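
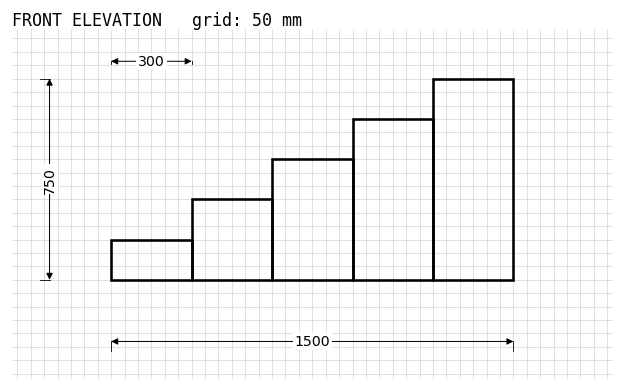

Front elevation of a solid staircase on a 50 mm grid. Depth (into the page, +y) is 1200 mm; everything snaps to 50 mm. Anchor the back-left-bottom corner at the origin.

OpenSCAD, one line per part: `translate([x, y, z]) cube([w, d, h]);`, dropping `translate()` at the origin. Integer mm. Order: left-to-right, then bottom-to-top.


cube([300, 1200, 150]);
translate([300, 0, 0]) cube([300, 1200, 300]);
translate([600, 0, 0]) cube([300, 1200, 450]);
translate([900, 0, 0]) cube([300, 1200, 600]);
translate([1200, 0, 0]) cube([300, 1200, 750]);


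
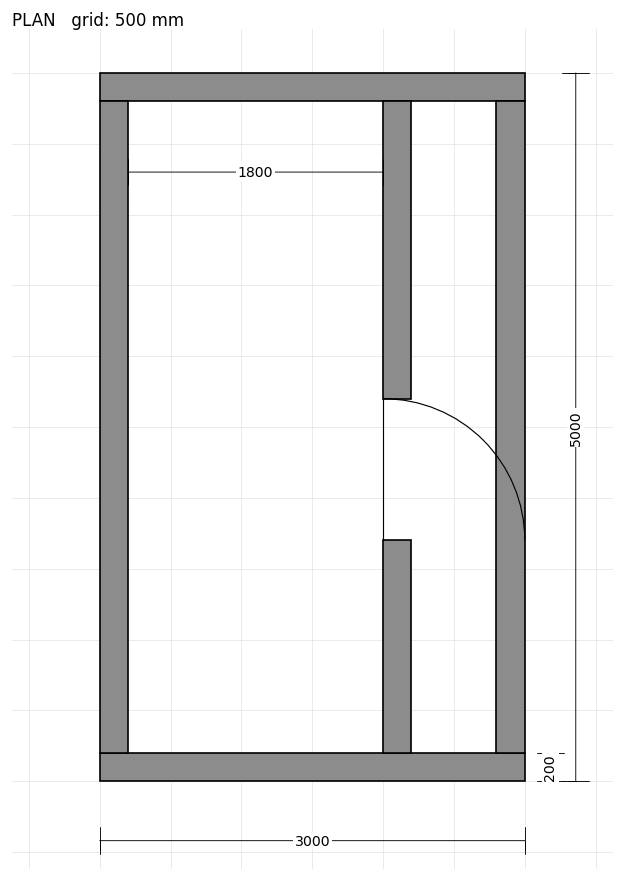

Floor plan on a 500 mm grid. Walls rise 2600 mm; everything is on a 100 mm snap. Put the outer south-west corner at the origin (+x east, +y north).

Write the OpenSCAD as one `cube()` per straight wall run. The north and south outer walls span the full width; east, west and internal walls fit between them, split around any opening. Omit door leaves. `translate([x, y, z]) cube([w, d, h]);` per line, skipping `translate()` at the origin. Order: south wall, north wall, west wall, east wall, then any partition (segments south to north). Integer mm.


cube([3000, 200, 2600]);
translate([0, 4800, 0]) cube([3000, 200, 2600]);
translate([0, 200, 0]) cube([200, 4600, 2600]);
translate([2800, 200, 0]) cube([200, 4600, 2600]);
translate([2000, 200, 0]) cube([200, 1500, 2600]);
translate([2000, 2700, 0]) cube([200, 2100, 2600]);


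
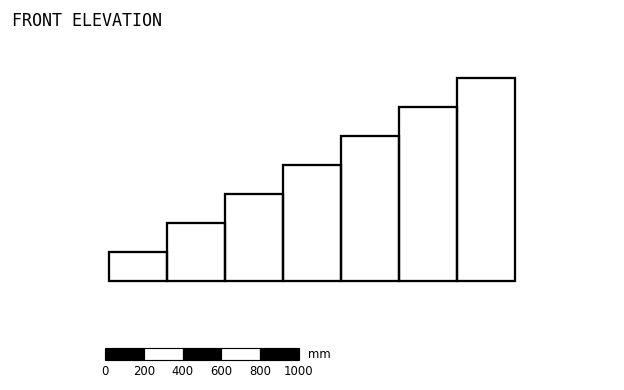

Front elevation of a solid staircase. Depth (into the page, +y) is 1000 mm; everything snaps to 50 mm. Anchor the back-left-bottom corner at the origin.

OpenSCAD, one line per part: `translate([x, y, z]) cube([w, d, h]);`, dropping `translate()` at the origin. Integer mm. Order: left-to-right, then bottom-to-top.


cube([300, 1000, 150]);
translate([300, 0, 0]) cube([300, 1000, 300]);
translate([600, 0, 0]) cube([300, 1000, 450]);
translate([900, 0, 0]) cube([300, 1000, 600]);
translate([1200, 0, 0]) cube([300, 1000, 750]);
translate([1500, 0, 0]) cube([300, 1000, 900]);
translate([1800, 0, 0]) cube([300, 1000, 1050]);


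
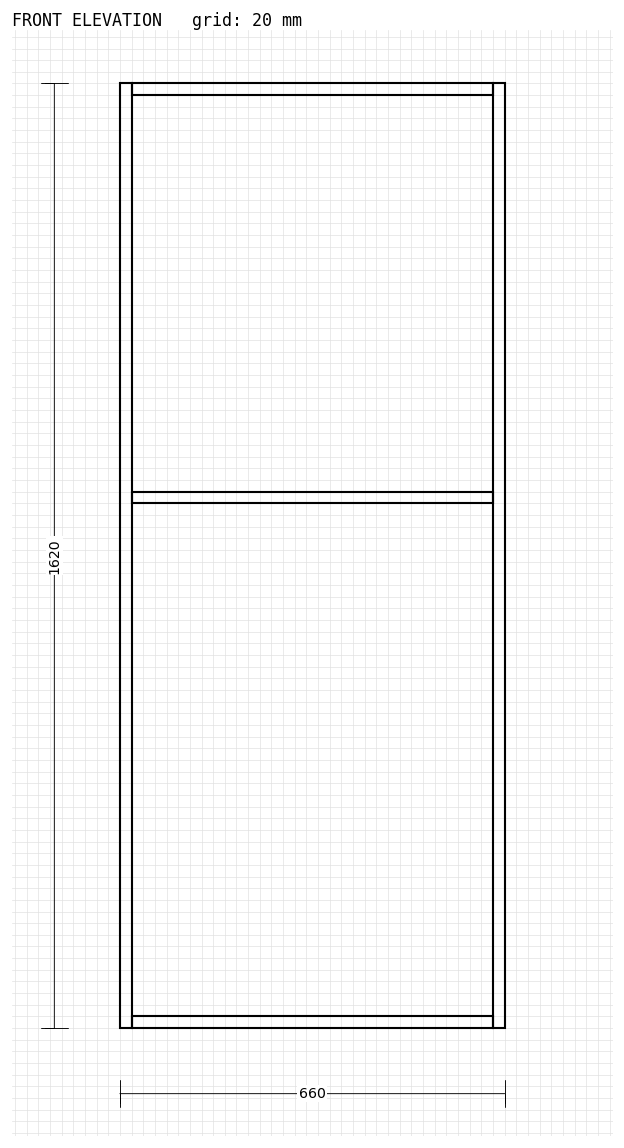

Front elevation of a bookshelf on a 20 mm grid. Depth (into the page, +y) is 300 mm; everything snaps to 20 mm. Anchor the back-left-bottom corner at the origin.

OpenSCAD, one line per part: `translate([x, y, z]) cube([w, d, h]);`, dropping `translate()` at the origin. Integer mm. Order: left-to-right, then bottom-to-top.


cube([20, 300, 1620]);
translate([20, 0, 0]) cube([620, 300, 20]);
translate([20, 0, 900]) cube([620, 300, 20]);
translate([20, 0, 1600]) cube([620, 300, 20]);
translate([640, 0, 0]) cube([20, 300, 1620]);


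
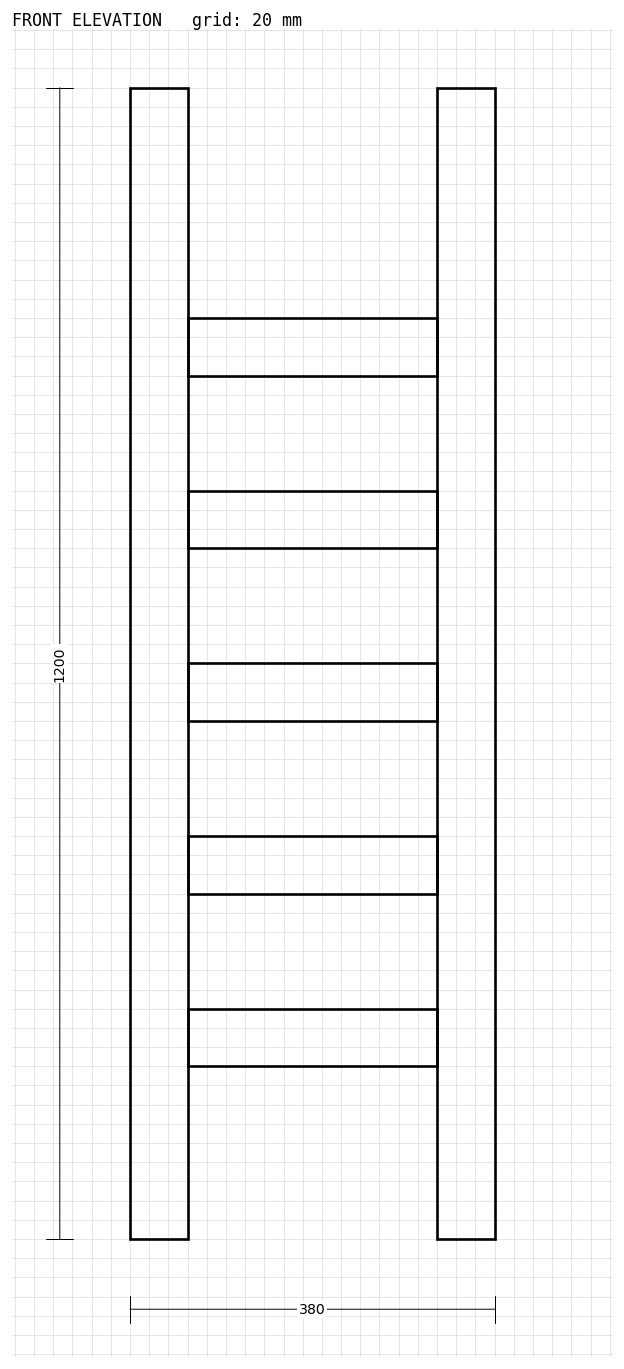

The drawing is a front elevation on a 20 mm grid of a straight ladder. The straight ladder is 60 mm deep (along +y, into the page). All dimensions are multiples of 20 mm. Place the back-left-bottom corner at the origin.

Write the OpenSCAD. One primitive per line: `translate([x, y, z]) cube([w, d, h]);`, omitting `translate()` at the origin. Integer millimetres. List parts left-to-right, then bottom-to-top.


cube([60, 60, 1200]);
translate([60, 0, 180]) cube([260, 60, 60]);
translate([60, 0, 360]) cube([260, 60, 60]);
translate([60, 0, 540]) cube([260, 60, 60]);
translate([60, 0, 720]) cube([260, 60, 60]);
translate([60, 0, 900]) cube([260, 60, 60]);
translate([320, 0, 0]) cube([60, 60, 1200]);


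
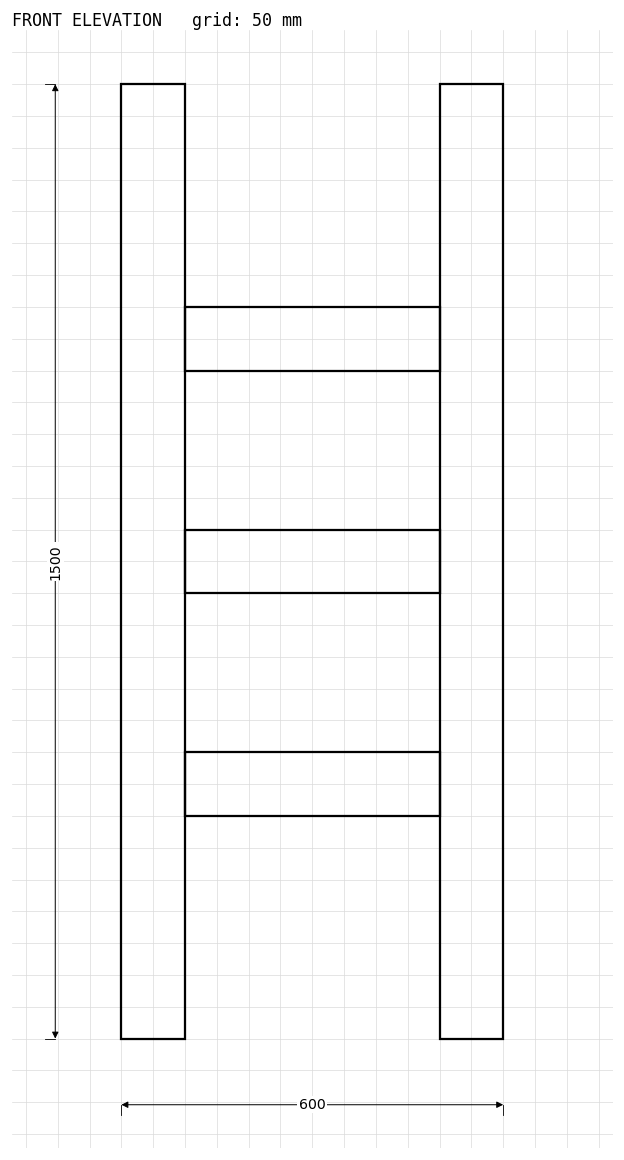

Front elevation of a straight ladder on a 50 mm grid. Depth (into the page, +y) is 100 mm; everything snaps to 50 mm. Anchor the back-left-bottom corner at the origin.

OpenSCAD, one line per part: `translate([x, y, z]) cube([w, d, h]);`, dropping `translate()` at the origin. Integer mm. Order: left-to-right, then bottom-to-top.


cube([100, 100, 1500]);
translate([100, 0, 350]) cube([400, 100, 100]);
translate([100, 0, 700]) cube([400, 100, 100]);
translate([100, 0, 1050]) cube([400, 100, 100]);
translate([500, 0, 0]) cube([100, 100, 1500]);


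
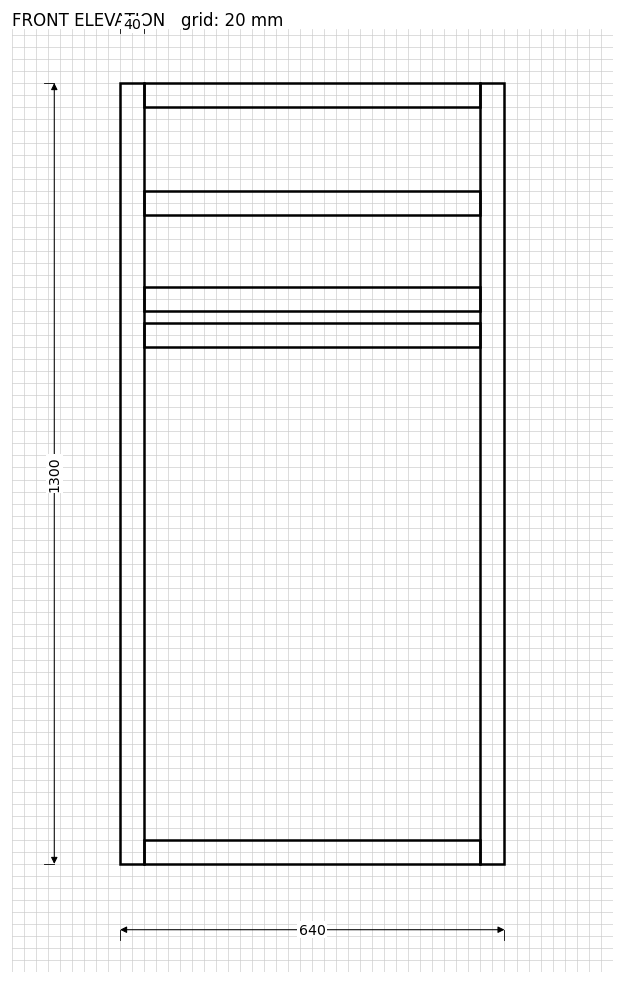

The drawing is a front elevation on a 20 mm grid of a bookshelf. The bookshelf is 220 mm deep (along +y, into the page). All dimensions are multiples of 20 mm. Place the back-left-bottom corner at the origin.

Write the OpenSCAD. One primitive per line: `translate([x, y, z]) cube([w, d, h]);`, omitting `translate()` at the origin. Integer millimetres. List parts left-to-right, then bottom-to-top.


cube([40, 220, 1300]);
translate([40, 0, 0]) cube([560, 220, 40]);
translate([40, 0, 860]) cube([560, 220, 40]);
translate([40, 0, 920]) cube([560, 220, 40]);
translate([40, 0, 1080]) cube([560, 220, 40]);
translate([40, 0, 1260]) cube([560, 220, 40]);
translate([600, 0, 0]) cube([40, 220, 1300]);


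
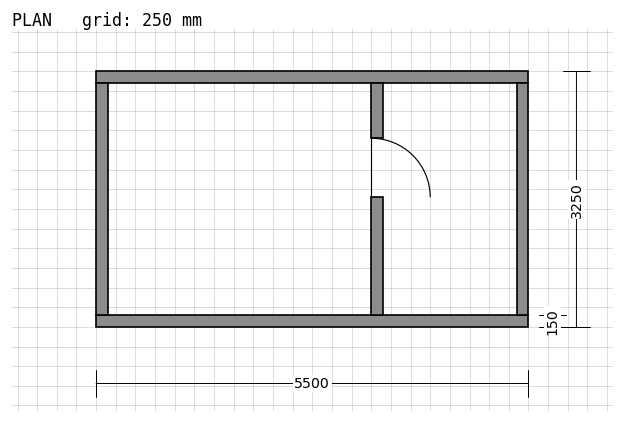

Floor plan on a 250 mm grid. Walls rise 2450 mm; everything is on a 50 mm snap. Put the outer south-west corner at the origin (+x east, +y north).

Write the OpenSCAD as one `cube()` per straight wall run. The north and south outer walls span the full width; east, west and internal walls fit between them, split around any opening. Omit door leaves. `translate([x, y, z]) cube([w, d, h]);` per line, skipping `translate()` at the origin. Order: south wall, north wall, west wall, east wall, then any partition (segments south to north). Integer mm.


cube([5500, 150, 2450]);
translate([0, 3100, 0]) cube([5500, 150, 2450]);
translate([0, 150, 0]) cube([150, 2950, 2450]);
translate([5350, 150, 0]) cube([150, 2950, 2450]);
translate([3500, 150, 0]) cube([150, 1500, 2450]);
translate([3500, 2400, 0]) cube([150, 700, 2450]);


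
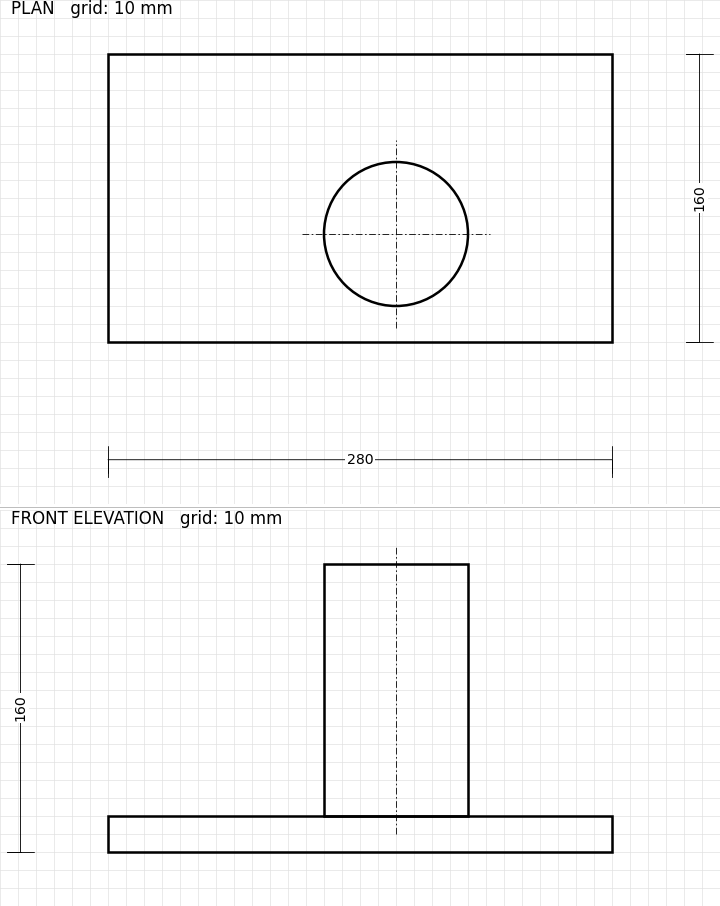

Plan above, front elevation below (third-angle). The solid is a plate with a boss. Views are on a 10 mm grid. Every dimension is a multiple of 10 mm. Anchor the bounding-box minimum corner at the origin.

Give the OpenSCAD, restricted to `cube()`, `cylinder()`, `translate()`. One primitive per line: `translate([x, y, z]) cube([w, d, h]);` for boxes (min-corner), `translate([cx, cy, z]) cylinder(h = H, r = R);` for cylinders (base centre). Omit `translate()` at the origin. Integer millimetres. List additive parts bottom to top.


cube([280, 160, 20]);
translate([160, 60, 20]) cylinder(h = 140, r = 40);


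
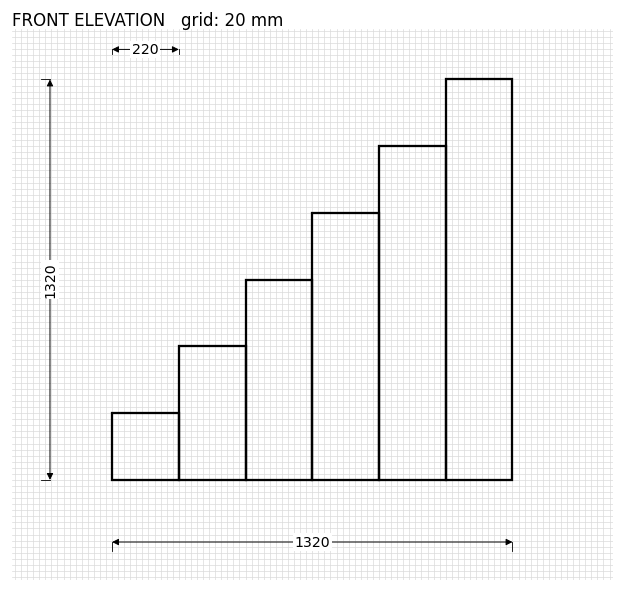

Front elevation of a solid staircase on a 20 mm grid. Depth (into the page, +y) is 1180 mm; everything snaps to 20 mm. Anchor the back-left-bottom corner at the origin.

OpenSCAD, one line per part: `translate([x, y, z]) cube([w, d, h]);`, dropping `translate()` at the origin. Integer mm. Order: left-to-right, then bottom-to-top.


cube([220, 1180, 220]);
translate([220, 0, 0]) cube([220, 1180, 440]);
translate([440, 0, 0]) cube([220, 1180, 660]);
translate([660, 0, 0]) cube([220, 1180, 880]);
translate([880, 0, 0]) cube([220, 1180, 1100]);
translate([1100, 0, 0]) cube([220, 1180, 1320]);


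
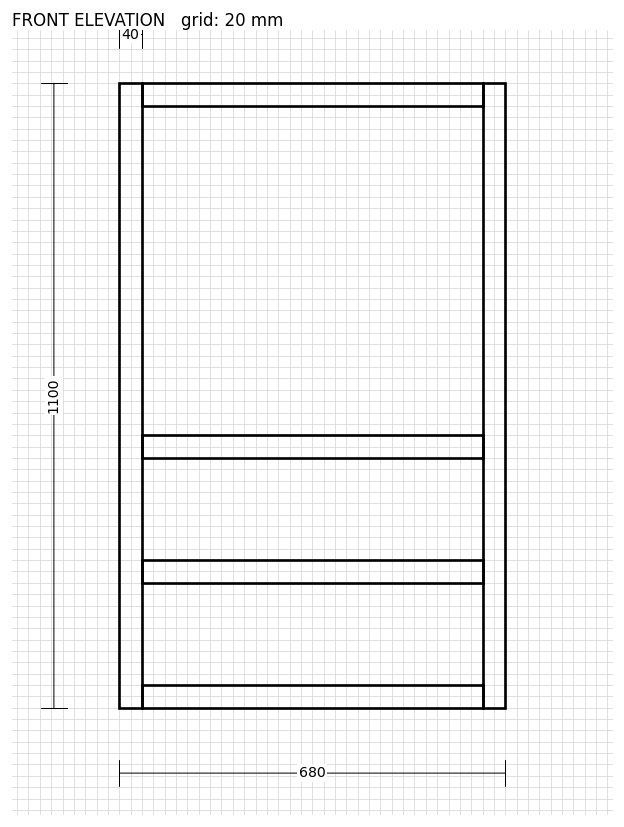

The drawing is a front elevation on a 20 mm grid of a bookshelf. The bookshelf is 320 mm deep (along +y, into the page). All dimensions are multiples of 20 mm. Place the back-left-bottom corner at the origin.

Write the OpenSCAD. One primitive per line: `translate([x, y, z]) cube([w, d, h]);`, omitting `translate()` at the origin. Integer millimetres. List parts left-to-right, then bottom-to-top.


cube([40, 320, 1100]);
translate([40, 0, 0]) cube([600, 320, 40]);
translate([40, 0, 220]) cube([600, 320, 40]);
translate([40, 0, 440]) cube([600, 320, 40]);
translate([40, 0, 1060]) cube([600, 320, 40]);
translate([640, 0, 0]) cube([40, 320, 1100]);


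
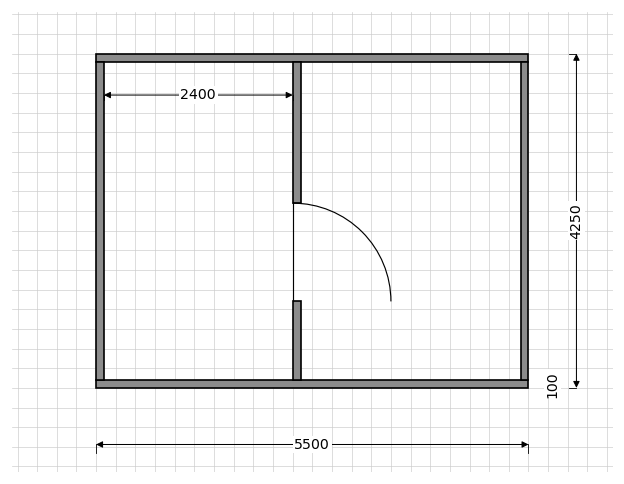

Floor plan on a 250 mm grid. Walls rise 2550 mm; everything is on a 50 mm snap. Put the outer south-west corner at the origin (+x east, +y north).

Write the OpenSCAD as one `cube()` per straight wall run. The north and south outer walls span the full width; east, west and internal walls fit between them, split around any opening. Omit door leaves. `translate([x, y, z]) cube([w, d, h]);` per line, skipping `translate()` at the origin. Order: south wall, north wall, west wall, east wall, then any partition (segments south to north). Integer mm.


cube([5500, 100, 2550]);
translate([0, 4150, 0]) cube([5500, 100, 2550]);
translate([0, 100, 0]) cube([100, 4050, 2550]);
translate([5400, 100, 0]) cube([100, 4050, 2550]);
translate([2500, 100, 0]) cube([100, 1000, 2550]);
translate([2500, 2350, 0]) cube([100, 1800, 2550]);


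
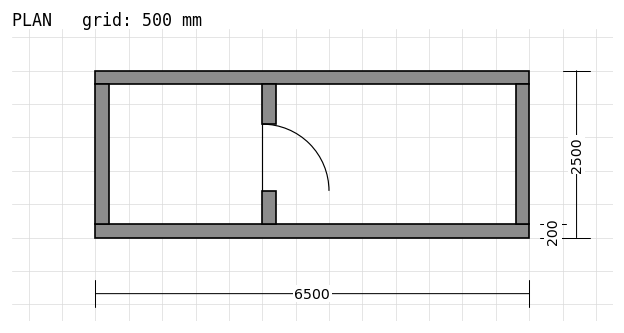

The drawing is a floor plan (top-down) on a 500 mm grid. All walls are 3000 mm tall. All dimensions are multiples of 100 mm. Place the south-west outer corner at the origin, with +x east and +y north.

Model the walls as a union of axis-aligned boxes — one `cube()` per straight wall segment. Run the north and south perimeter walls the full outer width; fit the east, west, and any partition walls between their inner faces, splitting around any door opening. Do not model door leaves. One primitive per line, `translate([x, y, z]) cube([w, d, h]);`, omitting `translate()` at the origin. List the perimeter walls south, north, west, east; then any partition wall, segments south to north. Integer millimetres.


cube([6500, 200, 3000]);
translate([0, 2300, 0]) cube([6500, 200, 3000]);
translate([0, 200, 0]) cube([200, 2100, 3000]);
translate([6300, 200, 0]) cube([200, 2100, 3000]);
translate([2500, 200, 0]) cube([200, 500, 3000]);
translate([2500, 1700, 0]) cube([200, 600, 3000]);


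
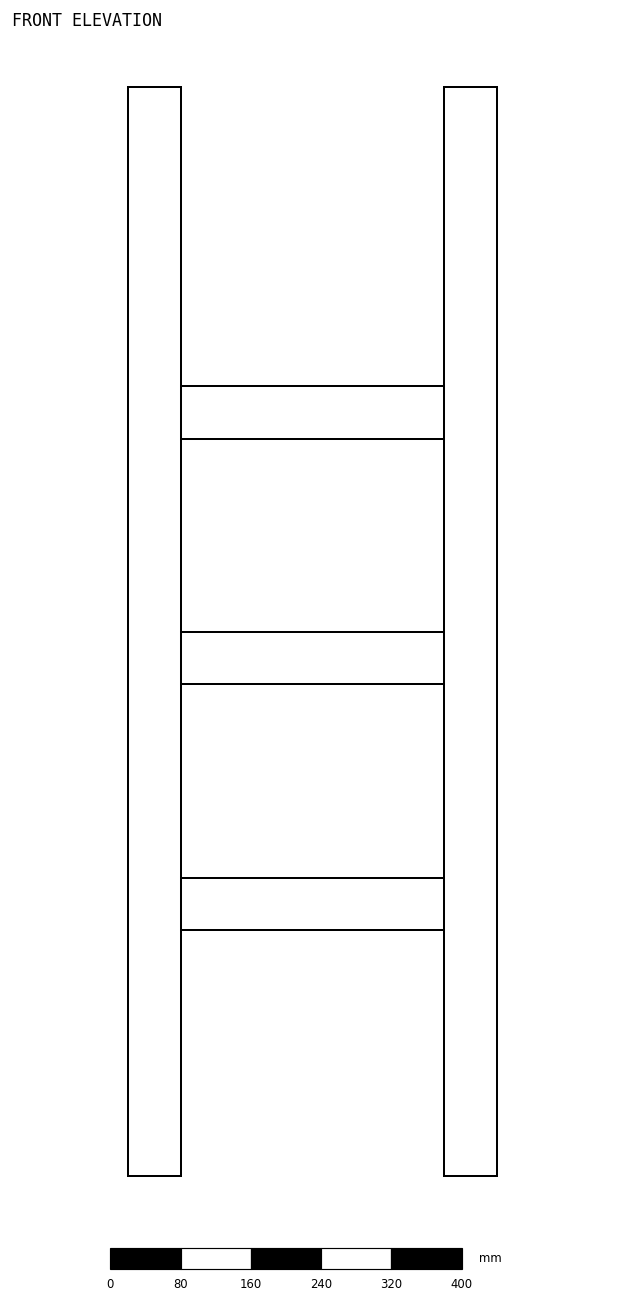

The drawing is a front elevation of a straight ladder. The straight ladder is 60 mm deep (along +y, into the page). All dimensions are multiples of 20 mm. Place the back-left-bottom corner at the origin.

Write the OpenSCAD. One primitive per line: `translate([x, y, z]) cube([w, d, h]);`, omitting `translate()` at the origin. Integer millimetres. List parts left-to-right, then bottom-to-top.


cube([60, 60, 1240]);
translate([60, 0, 280]) cube([300, 60, 60]);
translate([60, 0, 560]) cube([300, 60, 60]);
translate([60, 0, 840]) cube([300, 60, 60]);
translate([360, 0, 0]) cube([60, 60, 1240]);


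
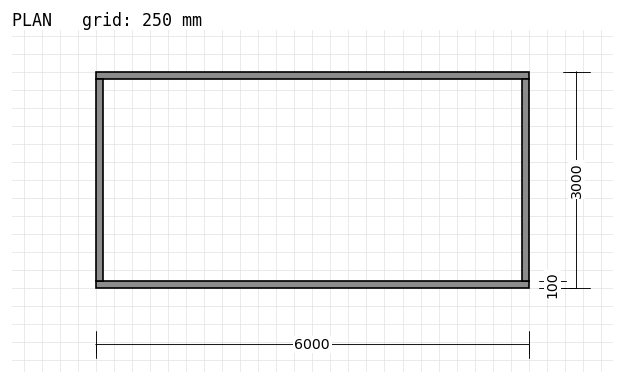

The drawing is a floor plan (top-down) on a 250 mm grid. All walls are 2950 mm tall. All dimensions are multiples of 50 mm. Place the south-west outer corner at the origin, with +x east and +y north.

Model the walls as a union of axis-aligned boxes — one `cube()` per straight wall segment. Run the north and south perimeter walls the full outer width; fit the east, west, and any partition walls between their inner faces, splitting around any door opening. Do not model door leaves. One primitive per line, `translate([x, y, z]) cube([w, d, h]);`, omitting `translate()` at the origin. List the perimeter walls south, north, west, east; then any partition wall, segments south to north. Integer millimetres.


cube([6000, 100, 2950]);
translate([0, 2900, 0]) cube([6000, 100, 2950]);
translate([0, 100, 0]) cube([100, 2800, 2950]);
translate([5900, 100, 0]) cube([100, 2800, 2950]);


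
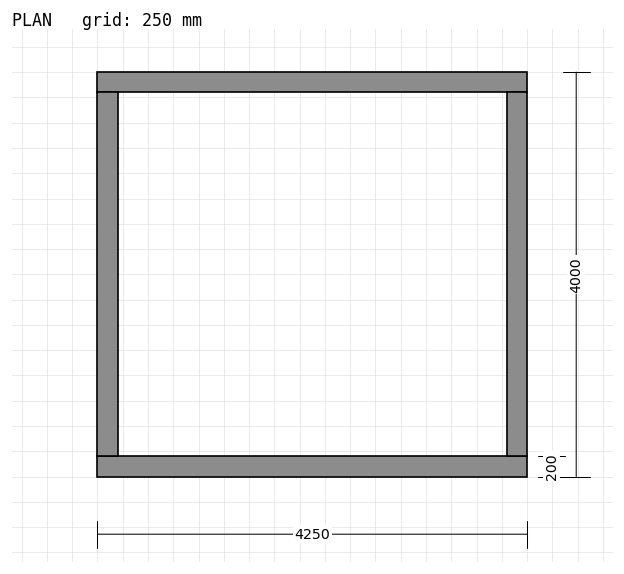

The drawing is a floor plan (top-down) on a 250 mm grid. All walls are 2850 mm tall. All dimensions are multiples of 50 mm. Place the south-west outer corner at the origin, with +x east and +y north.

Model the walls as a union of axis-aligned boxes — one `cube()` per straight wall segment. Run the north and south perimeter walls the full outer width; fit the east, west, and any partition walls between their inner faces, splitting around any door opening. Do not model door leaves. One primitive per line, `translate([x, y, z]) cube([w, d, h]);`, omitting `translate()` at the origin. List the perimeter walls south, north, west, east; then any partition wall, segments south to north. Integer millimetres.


cube([4250, 200, 2850]);
translate([0, 3800, 0]) cube([4250, 200, 2850]);
translate([0, 200, 0]) cube([200, 3600, 2850]);
translate([4050, 200, 0]) cube([200, 3600, 2850]);


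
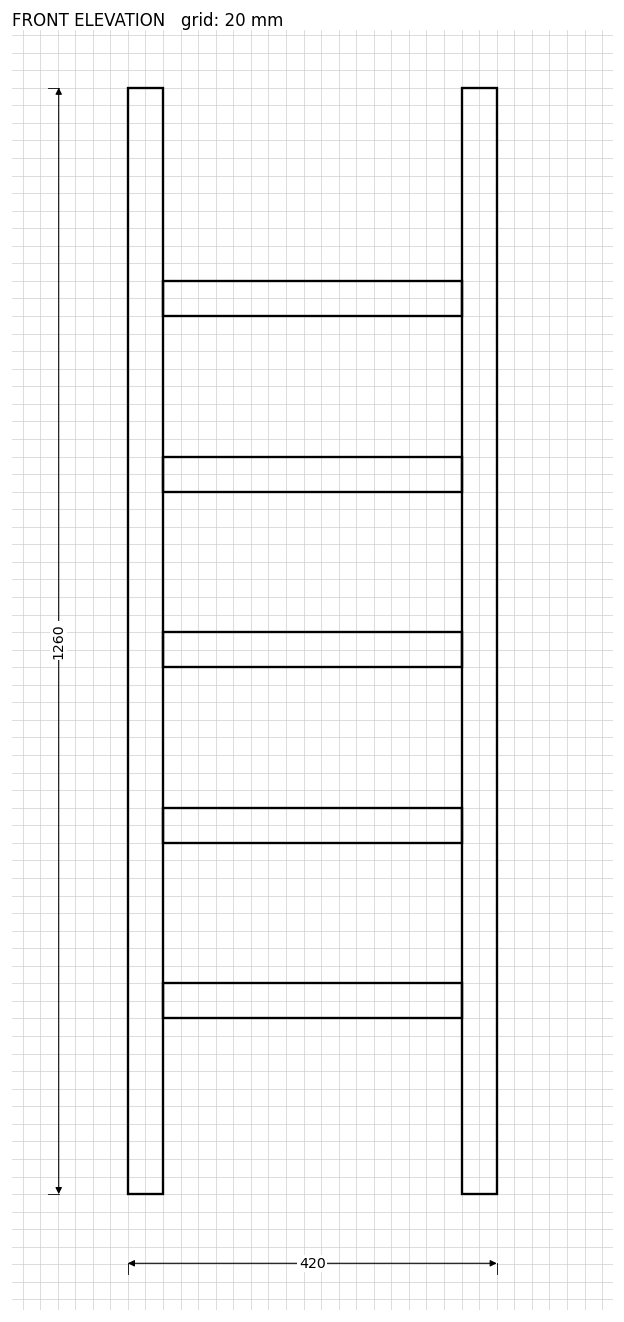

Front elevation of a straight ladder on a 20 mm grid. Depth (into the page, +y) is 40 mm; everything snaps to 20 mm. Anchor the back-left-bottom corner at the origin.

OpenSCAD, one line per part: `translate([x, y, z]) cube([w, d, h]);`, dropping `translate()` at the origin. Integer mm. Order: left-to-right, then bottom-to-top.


cube([40, 40, 1260]);
translate([40, 0, 200]) cube([340, 40, 40]);
translate([40, 0, 400]) cube([340, 40, 40]);
translate([40, 0, 600]) cube([340, 40, 40]);
translate([40, 0, 800]) cube([340, 40, 40]);
translate([40, 0, 1000]) cube([340, 40, 40]);
translate([380, 0, 0]) cube([40, 40, 1260]);


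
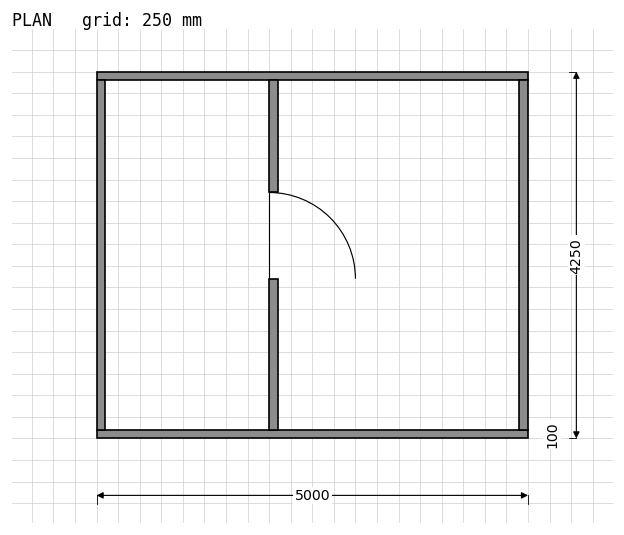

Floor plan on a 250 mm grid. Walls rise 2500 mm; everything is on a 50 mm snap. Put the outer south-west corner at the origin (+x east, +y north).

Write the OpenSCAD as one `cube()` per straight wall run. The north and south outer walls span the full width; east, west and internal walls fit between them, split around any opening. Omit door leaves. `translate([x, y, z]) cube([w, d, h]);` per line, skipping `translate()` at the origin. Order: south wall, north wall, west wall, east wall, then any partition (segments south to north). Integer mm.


cube([5000, 100, 2500]);
translate([0, 4150, 0]) cube([5000, 100, 2500]);
translate([0, 100, 0]) cube([100, 4050, 2500]);
translate([4900, 100, 0]) cube([100, 4050, 2500]);
translate([2000, 100, 0]) cube([100, 1750, 2500]);
translate([2000, 2850, 0]) cube([100, 1300, 2500]);


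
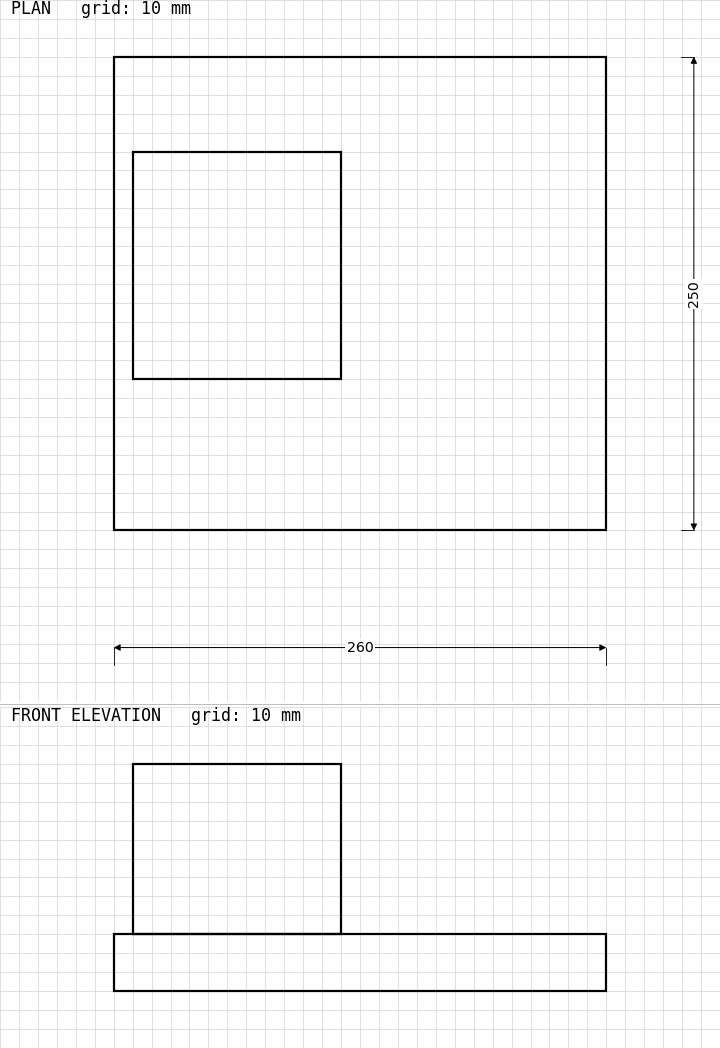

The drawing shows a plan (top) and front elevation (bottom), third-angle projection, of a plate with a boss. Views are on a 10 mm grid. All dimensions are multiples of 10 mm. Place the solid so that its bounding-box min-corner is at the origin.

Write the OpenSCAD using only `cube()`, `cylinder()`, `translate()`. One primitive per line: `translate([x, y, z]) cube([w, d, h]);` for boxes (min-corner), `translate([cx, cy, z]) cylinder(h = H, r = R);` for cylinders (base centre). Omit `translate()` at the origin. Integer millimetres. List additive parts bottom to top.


cube([260, 250, 30]);
translate([10, 80, 30]) cube([110, 120, 90]);


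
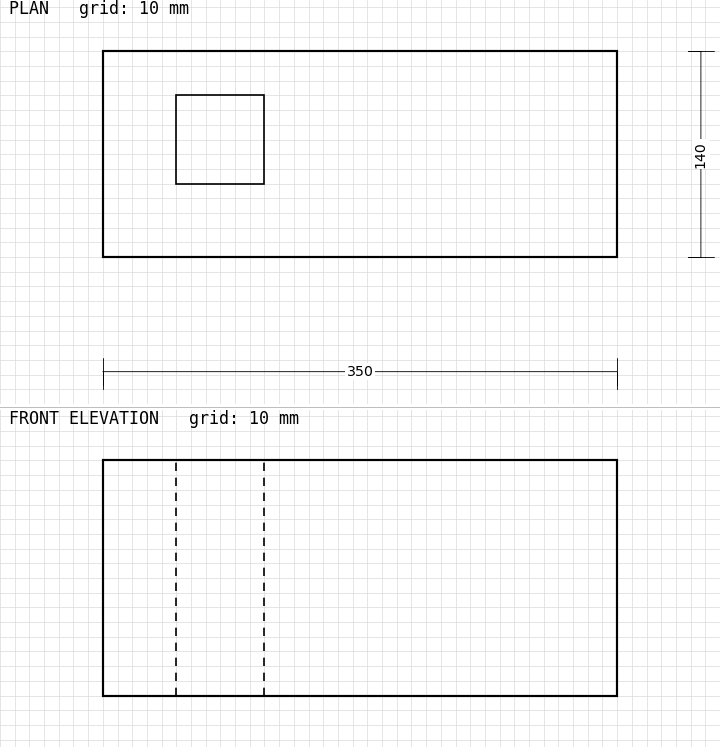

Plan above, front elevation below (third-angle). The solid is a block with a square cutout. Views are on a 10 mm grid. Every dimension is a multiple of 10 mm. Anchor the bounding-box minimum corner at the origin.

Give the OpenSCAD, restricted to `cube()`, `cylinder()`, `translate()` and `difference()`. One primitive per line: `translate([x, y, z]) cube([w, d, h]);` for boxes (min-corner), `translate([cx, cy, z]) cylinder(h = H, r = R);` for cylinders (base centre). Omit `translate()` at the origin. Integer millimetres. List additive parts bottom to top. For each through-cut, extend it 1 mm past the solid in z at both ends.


difference() {
  cube([350, 140, 160]);
  translate([50, 50, -1]) cube([60, 60, 162]);
}


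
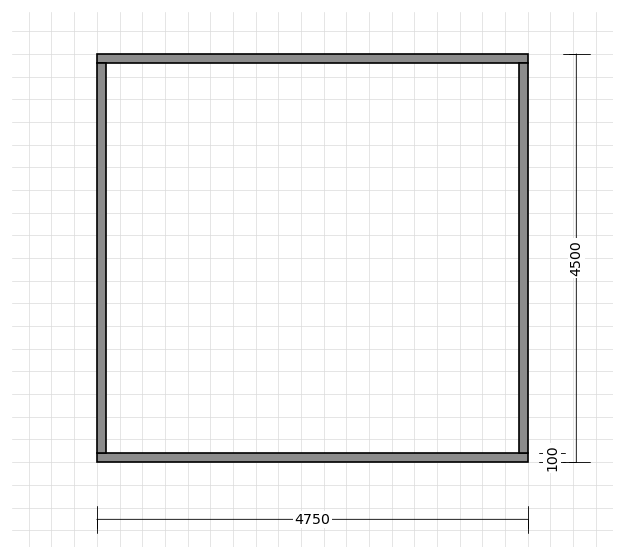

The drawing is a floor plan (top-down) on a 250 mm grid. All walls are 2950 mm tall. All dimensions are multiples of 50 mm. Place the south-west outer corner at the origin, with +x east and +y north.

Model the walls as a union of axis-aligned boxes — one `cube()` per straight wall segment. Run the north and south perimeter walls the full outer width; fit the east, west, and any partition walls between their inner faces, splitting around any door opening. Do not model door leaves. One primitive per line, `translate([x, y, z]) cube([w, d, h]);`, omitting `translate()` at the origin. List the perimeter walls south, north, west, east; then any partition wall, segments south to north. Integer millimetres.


cube([4750, 100, 2950]);
translate([0, 4400, 0]) cube([4750, 100, 2950]);
translate([0, 100, 0]) cube([100, 4300, 2950]);
translate([4650, 100, 0]) cube([100, 4300, 2950]);


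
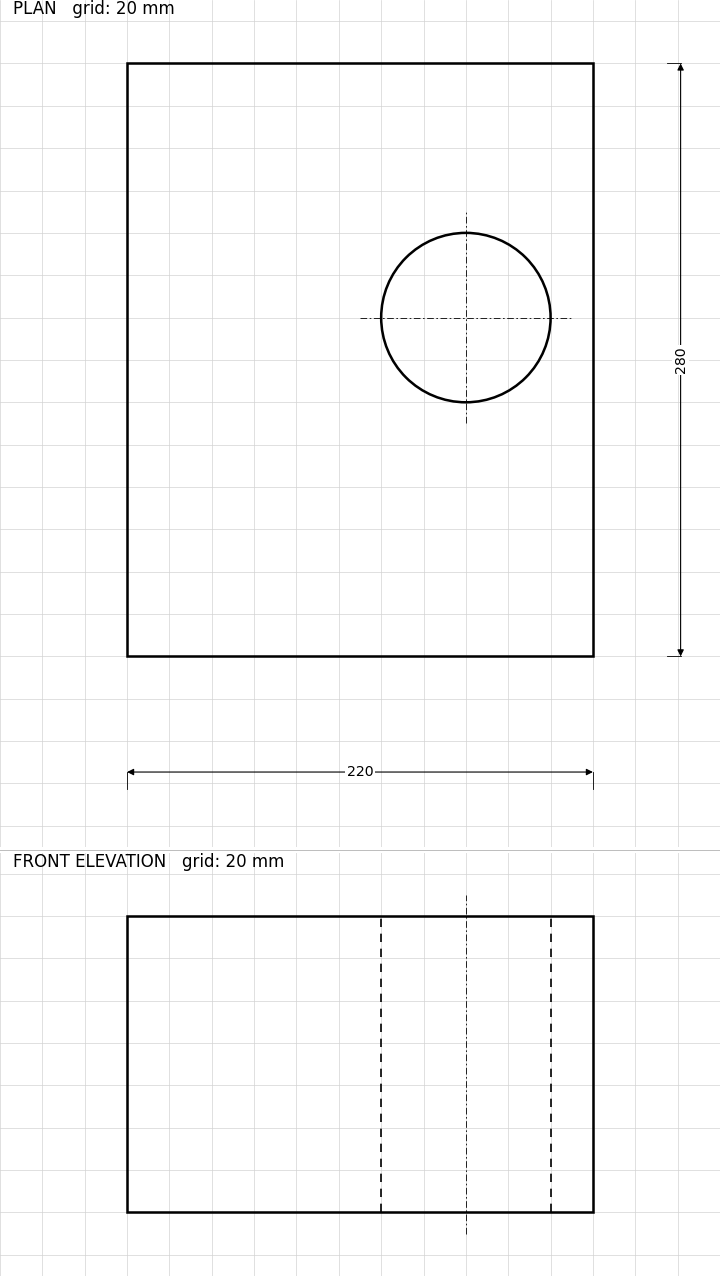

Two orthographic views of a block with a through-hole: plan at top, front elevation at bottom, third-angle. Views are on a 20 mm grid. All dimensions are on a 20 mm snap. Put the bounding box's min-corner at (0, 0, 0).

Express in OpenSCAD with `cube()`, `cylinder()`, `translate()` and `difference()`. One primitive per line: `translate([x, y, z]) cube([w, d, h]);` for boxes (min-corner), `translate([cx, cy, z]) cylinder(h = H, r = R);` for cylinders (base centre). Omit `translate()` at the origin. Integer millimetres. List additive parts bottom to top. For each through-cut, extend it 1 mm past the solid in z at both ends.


difference() {
  cube([220, 280, 140]);
  translate([160, 160, -1]) cylinder(h = 142, r = 40);
}


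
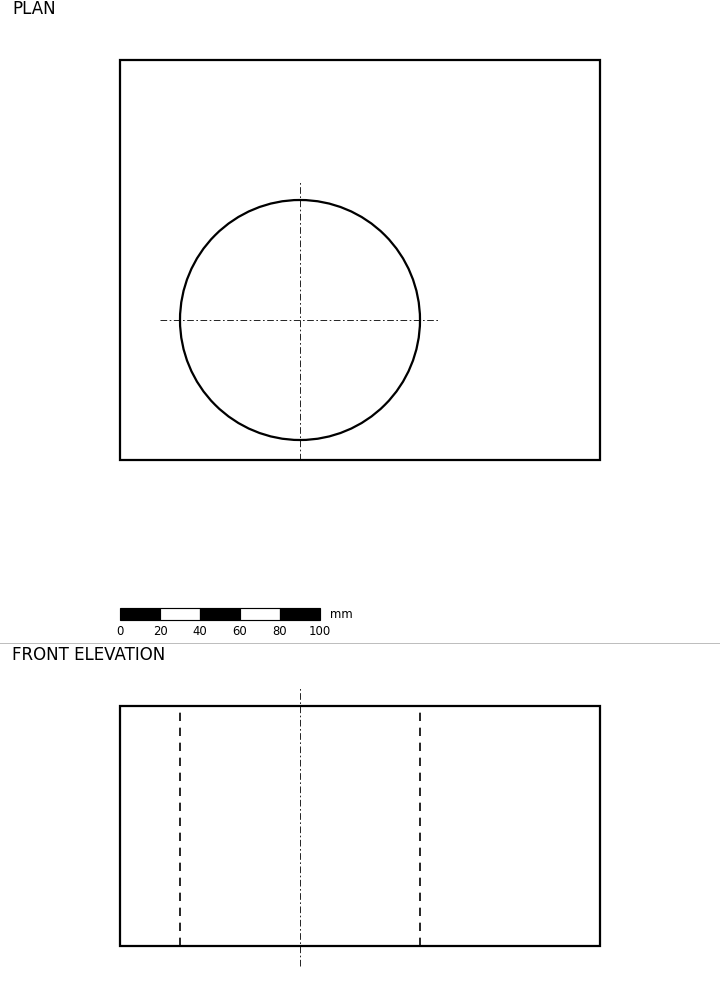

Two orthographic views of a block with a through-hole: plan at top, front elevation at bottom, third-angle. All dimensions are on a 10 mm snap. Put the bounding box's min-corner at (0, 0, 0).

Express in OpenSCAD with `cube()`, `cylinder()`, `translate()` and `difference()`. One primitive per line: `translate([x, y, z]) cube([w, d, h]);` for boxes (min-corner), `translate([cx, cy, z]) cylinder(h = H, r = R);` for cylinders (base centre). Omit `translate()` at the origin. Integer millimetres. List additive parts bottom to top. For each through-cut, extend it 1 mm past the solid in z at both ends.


difference() {
  cube([240, 200, 120]);
  translate([90, 70, -1]) cylinder(h = 122, r = 60);
}


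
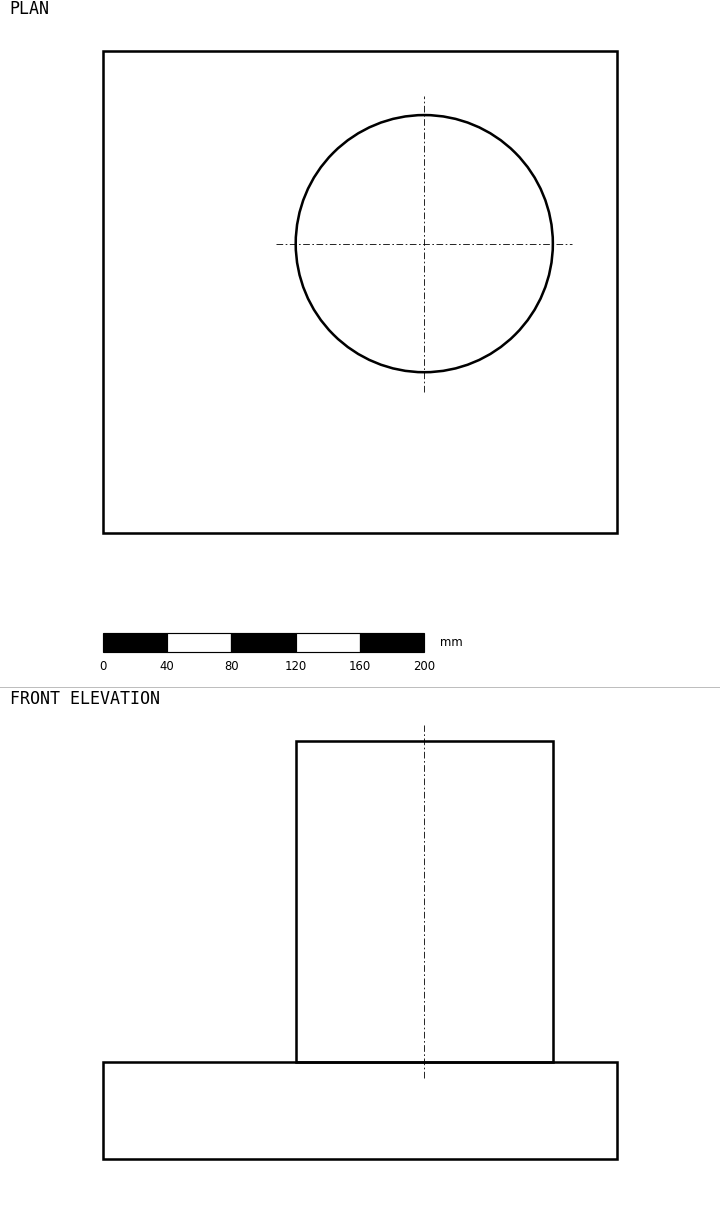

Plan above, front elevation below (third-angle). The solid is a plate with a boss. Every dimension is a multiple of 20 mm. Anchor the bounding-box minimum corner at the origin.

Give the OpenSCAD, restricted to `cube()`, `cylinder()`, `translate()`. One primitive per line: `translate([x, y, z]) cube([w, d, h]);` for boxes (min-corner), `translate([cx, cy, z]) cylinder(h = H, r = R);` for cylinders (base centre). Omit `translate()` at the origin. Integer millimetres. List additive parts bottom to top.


cube([320, 300, 60]);
translate([200, 180, 60]) cylinder(h = 200, r = 80);


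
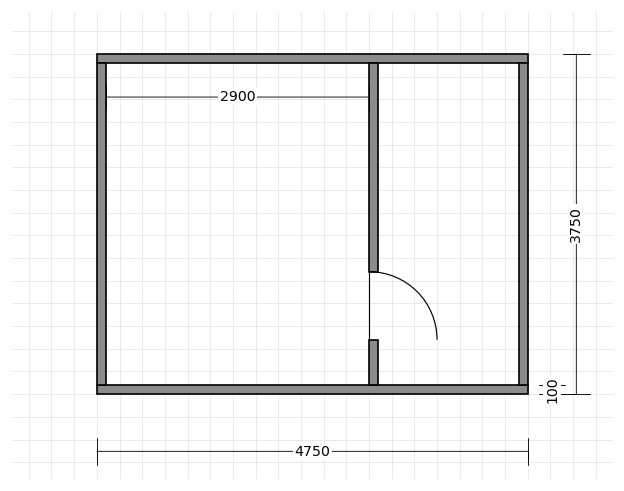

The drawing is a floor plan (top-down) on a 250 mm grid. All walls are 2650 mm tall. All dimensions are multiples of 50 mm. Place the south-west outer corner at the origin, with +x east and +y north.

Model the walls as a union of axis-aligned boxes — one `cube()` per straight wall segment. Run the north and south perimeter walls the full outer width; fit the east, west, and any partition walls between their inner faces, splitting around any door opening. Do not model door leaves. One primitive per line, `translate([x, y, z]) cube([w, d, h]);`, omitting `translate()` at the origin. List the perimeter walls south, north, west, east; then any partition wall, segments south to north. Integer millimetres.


cube([4750, 100, 2650]);
translate([0, 3650, 0]) cube([4750, 100, 2650]);
translate([0, 100, 0]) cube([100, 3550, 2650]);
translate([4650, 100, 0]) cube([100, 3550, 2650]);
translate([3000, 100, 0]) cube([100, 500, 2650]);
translate([3000, 1350, 0]) cube([100, 2300, 2650]);


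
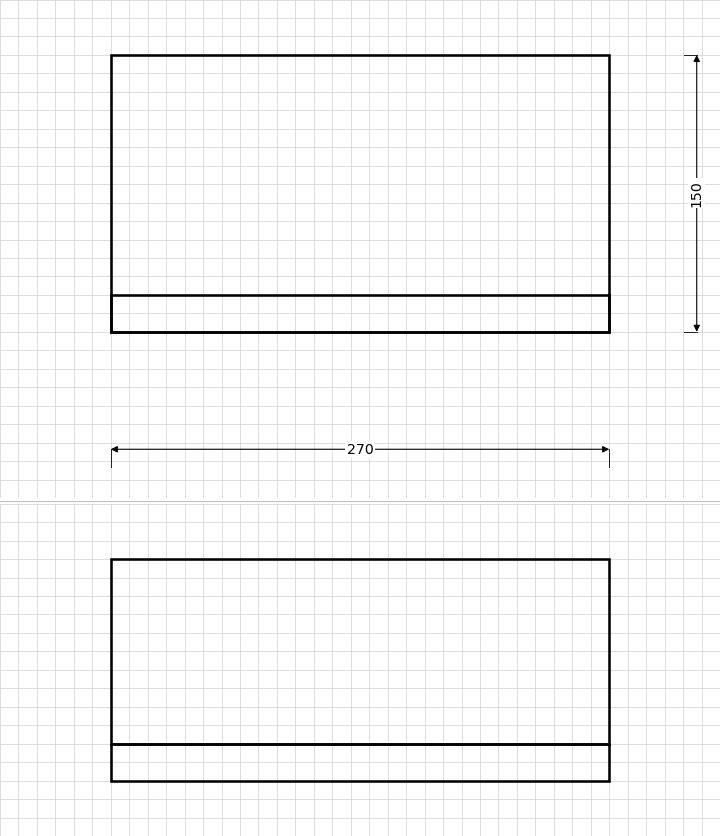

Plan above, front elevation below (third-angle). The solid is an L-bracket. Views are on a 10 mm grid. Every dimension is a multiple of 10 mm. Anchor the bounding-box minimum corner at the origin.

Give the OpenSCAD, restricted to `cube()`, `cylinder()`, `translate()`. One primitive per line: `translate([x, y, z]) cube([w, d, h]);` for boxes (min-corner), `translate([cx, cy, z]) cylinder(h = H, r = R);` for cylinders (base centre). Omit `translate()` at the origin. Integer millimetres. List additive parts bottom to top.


cube([270, 150, 20]);
translate([0, 0, 20]) cube([270, 20, 100]);


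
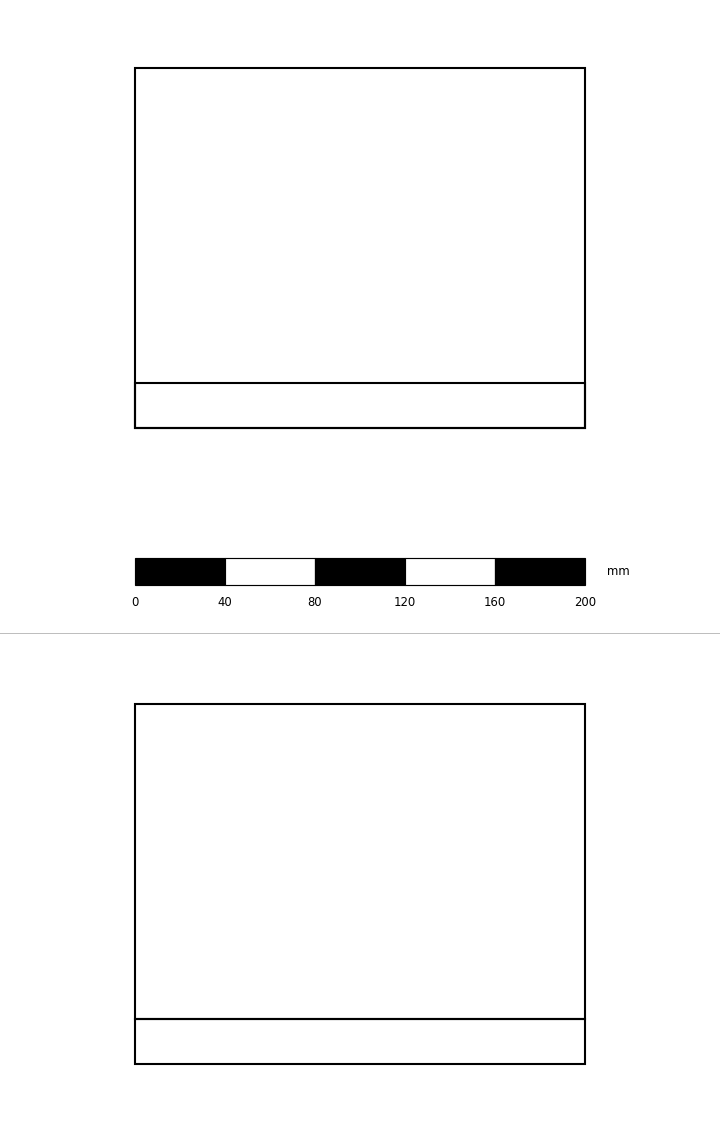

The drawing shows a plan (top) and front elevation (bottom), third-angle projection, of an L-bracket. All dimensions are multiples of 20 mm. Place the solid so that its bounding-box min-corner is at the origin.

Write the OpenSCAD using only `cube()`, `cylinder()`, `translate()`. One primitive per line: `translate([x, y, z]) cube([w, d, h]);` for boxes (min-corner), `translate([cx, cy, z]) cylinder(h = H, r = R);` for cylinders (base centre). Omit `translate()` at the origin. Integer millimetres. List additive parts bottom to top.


cube([200, 160, 20]);
translate([0, 0, 20]) cube([200, 20, 140]);


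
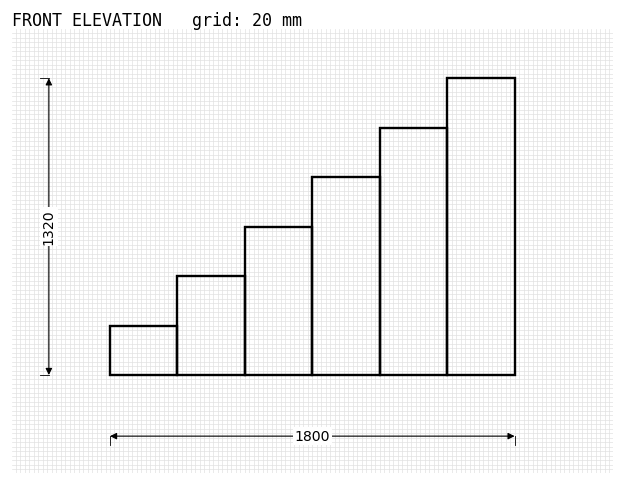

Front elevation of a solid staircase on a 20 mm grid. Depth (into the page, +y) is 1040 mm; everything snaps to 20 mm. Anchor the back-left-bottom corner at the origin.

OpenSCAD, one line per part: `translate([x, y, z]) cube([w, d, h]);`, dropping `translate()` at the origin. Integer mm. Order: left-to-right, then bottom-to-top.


cube([300, 1040, 220]);
translate([300, 0, 0]) cube([300, 1040, 440]);
translate([600, 0, 0]) cube([300, 1040, 660]);
translate([900, 0, 0]) cube([300, 1040, 880]);
translate([1200, 0, 0]) cube([300, 1040, 1100]);
translate([1500, 0, 0]) cube([300, 1040, 1320]);


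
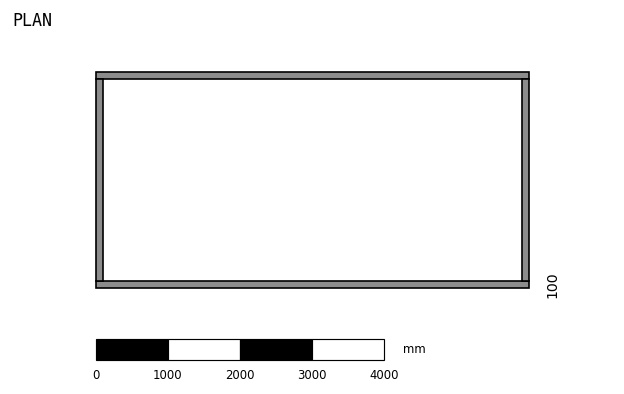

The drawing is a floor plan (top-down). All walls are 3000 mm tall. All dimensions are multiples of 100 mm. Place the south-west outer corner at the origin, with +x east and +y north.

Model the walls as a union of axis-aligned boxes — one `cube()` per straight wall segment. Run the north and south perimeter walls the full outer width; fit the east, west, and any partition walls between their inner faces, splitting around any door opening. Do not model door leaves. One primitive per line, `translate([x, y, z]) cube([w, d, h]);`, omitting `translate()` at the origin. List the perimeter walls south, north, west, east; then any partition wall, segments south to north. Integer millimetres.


cube([6000, 100, 3000]);
translate([0, 2900, 0]) cube([6000, 100, 3000]);
translate([0, 100, 0]) cube([100, 2800, 3000]);
translate([5900, 100, 0]) cube([100, 2800, 3000]);


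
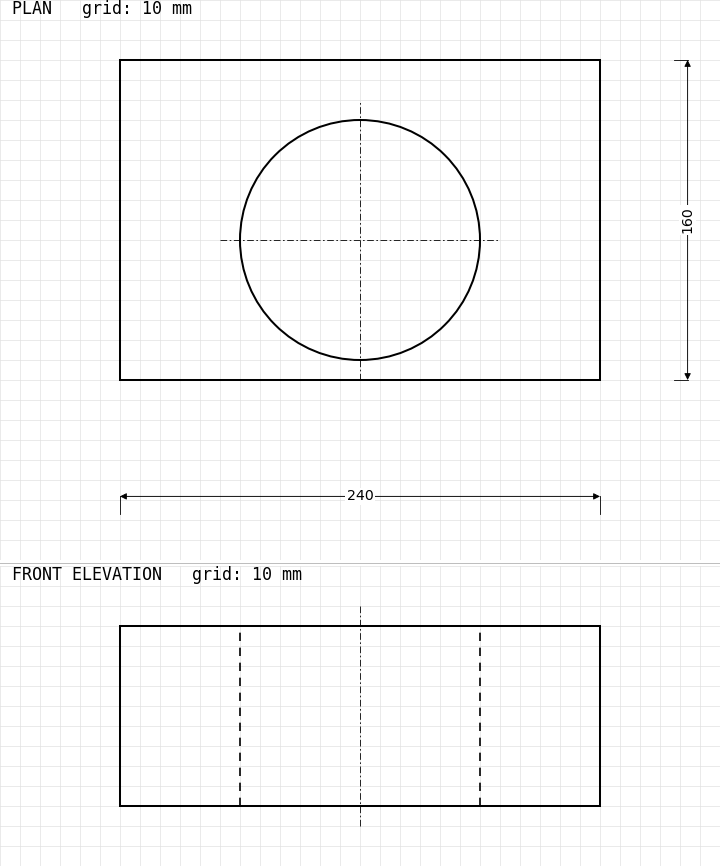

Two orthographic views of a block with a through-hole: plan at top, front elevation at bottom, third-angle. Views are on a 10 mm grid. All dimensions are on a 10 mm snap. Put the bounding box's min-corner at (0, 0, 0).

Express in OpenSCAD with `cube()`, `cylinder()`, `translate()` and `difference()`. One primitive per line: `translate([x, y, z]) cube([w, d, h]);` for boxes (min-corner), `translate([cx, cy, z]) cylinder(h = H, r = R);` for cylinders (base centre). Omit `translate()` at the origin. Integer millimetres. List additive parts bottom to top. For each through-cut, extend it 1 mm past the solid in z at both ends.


difference() {
  cube([240, 160, 90]);
  translate([120, 70, -1]) cylinder(h = 92, r = 60);
}


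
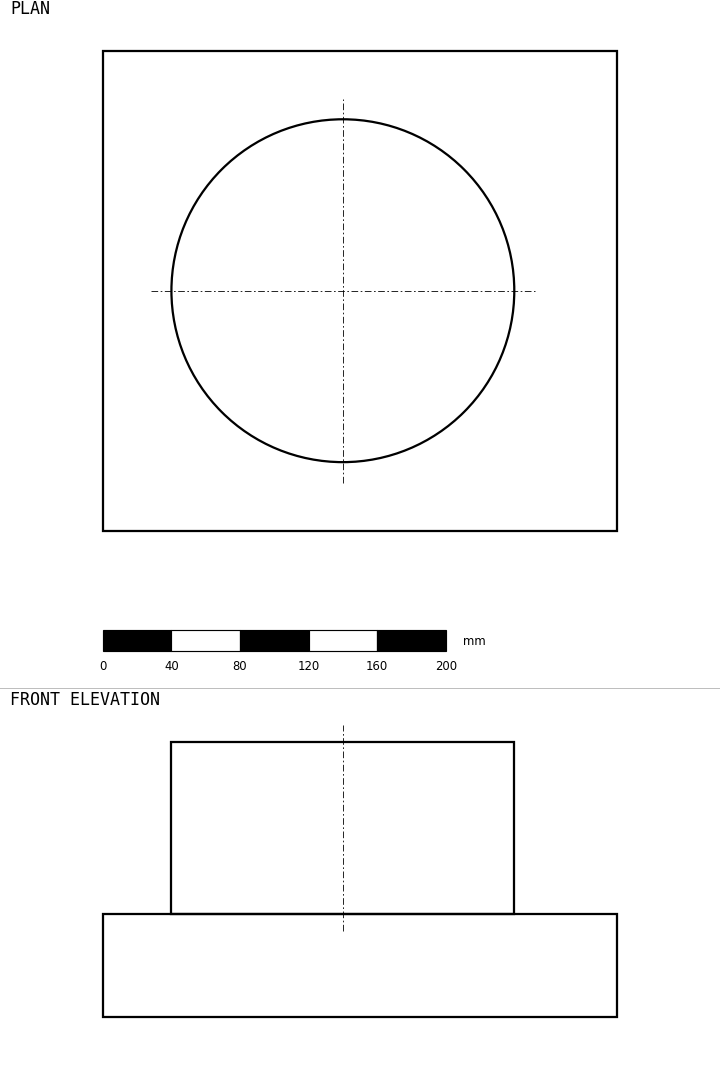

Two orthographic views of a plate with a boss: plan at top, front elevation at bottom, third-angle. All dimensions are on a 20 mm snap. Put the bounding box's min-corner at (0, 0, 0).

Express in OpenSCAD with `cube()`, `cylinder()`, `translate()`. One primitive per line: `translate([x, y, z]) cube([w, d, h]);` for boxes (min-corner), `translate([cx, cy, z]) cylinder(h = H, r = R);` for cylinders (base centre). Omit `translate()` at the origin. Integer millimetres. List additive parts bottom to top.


cube([300, 280, 60]);
translate([140, 140, 60]) cylinder(h = 100, r = 100);


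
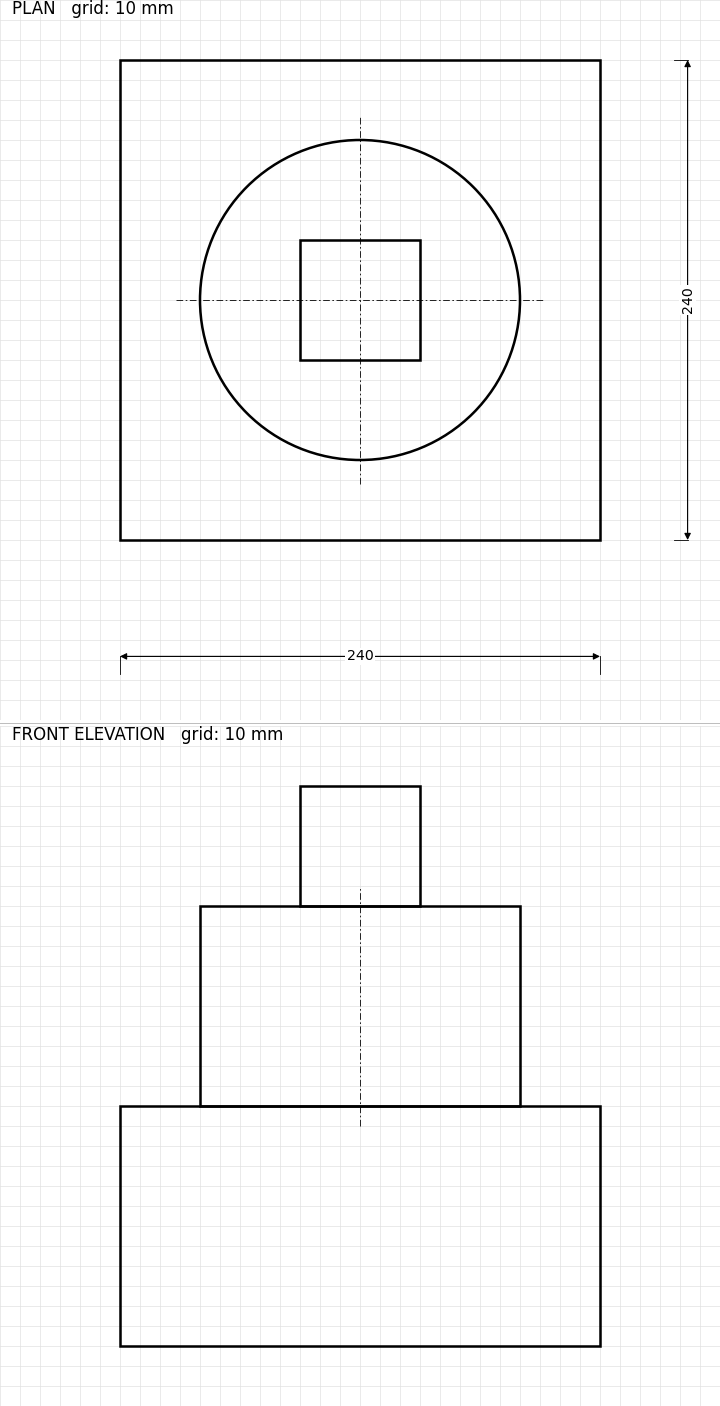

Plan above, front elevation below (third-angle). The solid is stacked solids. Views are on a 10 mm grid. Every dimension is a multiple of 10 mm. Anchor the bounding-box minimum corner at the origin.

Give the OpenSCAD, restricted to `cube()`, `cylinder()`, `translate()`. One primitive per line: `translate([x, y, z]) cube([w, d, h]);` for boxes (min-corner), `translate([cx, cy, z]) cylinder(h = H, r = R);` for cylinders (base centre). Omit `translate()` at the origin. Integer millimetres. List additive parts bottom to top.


cube([240, 240, 120]);
translate([120, 120, 120]) cylinder(h = 100, r = 80);
translate([90, 90, 220]) cube([60, 60, 60]);


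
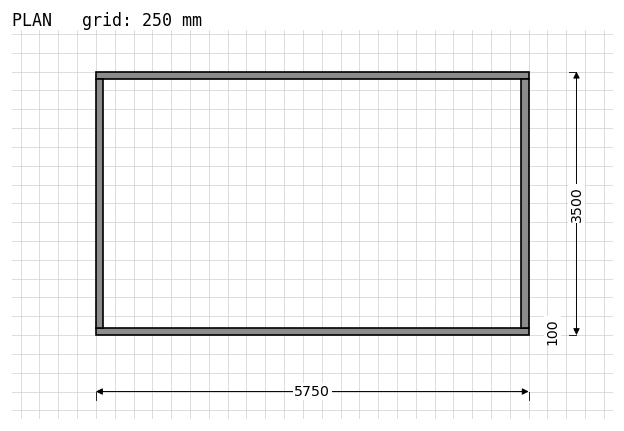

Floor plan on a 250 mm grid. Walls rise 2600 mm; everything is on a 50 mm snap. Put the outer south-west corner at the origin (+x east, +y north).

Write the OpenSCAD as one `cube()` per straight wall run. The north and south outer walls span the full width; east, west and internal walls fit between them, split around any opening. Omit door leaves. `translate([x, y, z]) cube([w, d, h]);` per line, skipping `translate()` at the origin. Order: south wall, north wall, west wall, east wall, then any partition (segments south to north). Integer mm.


cube([5750, 100, 2600]);
translate([0, 3400, 0]) cube([5750, 100, 2600]);
translate([0, 100, 0]) cube([100, 3300, 2600]);
translate([5650, 100, 0]) cube([100, 3300, 2600]);


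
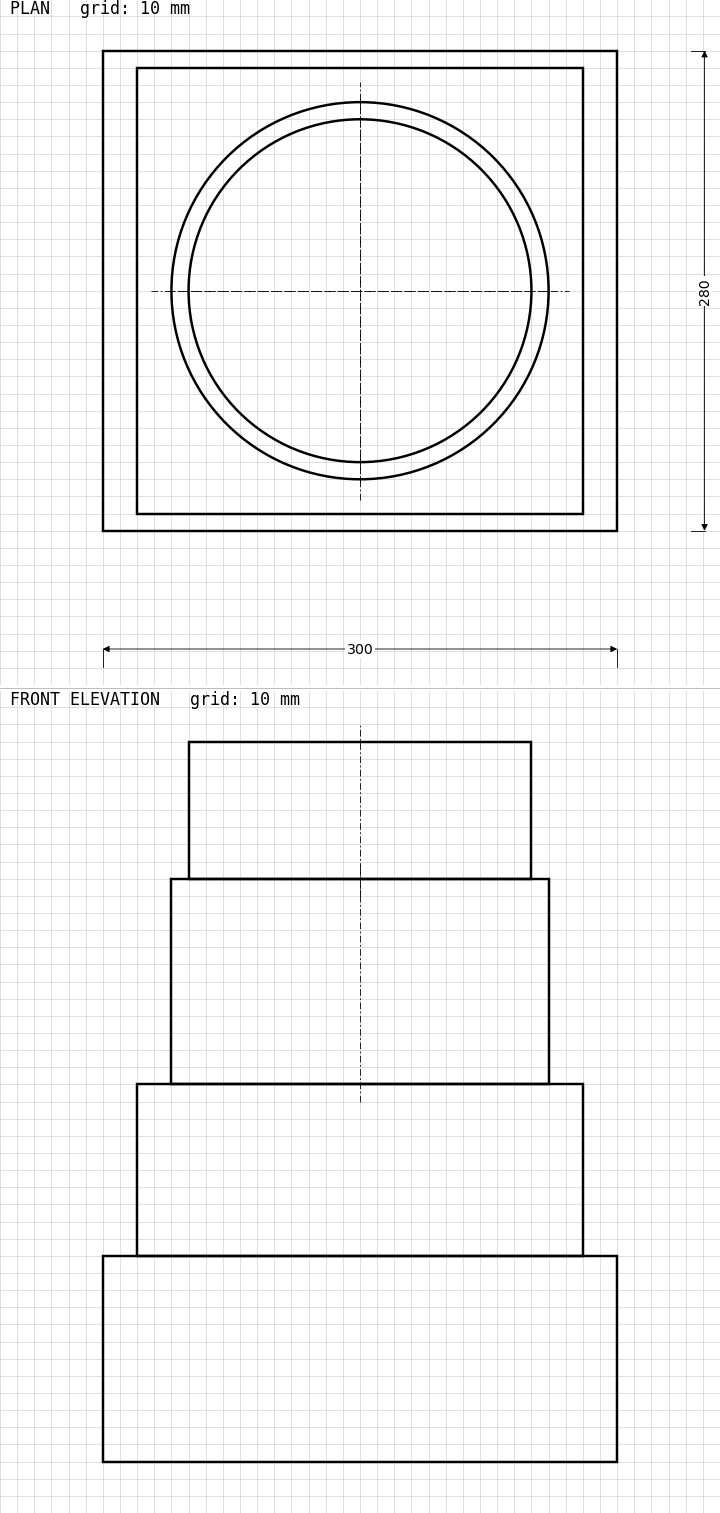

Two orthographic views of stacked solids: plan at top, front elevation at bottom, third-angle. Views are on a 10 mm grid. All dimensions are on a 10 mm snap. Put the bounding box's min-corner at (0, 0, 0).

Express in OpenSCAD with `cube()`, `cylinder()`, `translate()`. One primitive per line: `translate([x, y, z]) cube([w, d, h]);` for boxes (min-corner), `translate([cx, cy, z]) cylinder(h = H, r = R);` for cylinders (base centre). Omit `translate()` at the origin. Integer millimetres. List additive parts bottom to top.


cube([300, 280, 120]);
translate([20, 10, 120]) cube([260, 260, 100]);
translate([150, 140, 220]) cylinder(h = 120, r = 110);
translate([150, 140, 340]) cylinder(h = 80, r = 100);


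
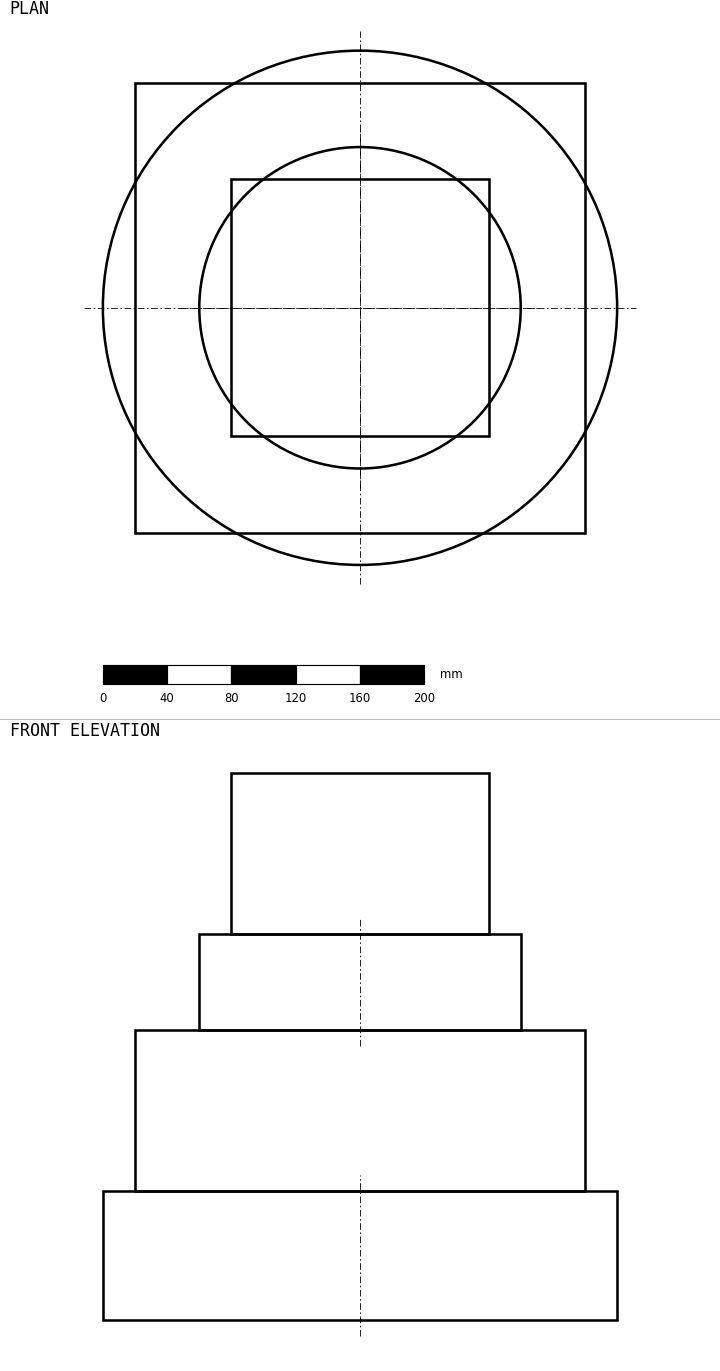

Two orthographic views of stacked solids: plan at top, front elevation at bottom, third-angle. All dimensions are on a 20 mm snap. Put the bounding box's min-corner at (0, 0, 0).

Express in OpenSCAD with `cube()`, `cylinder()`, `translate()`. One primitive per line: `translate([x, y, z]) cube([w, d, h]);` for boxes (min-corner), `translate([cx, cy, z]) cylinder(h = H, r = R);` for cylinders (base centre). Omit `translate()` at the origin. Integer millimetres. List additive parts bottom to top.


translate([160, 160, 0]) cylinder(h = 80, r = 160);
translate([20, 20, 80]) cube([280, 280, 100]);
translate([160, 160, 180]) cylinder(h = 60, r = 100);
translate([80, 80, 240]) cube([160, 160, 100]);


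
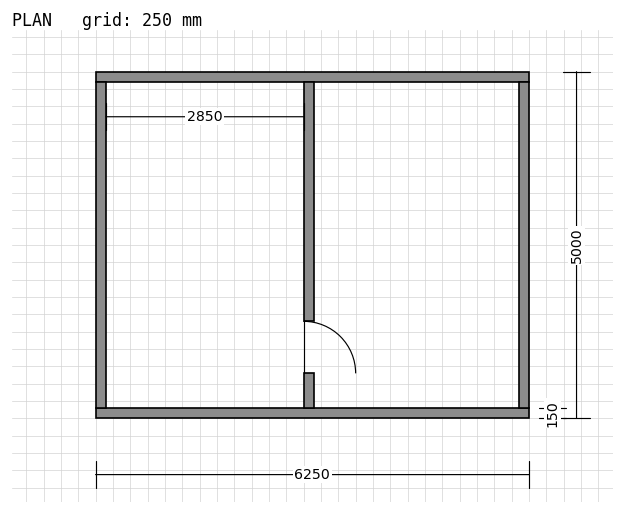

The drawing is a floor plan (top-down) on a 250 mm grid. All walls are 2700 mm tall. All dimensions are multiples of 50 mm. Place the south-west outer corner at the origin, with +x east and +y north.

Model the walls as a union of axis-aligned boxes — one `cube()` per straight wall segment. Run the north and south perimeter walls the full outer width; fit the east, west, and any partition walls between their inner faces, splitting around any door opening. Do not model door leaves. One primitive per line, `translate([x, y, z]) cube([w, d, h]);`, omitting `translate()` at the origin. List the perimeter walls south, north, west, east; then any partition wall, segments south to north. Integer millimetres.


cube([6250, 150, 2700]);
translate([0, 4850, 0]) cube([6250, 150, 2700]);
translate([0, 150, 0]) cube([150, 4700, 2700]);
translate([6100, 150, 0]) cube([150, 4700, 2700]);
translate([3000, 150, 0]) cube([150, 500, 2700]);
translate([3000, 1400, 0]) cube([150, 3450, 2700]);


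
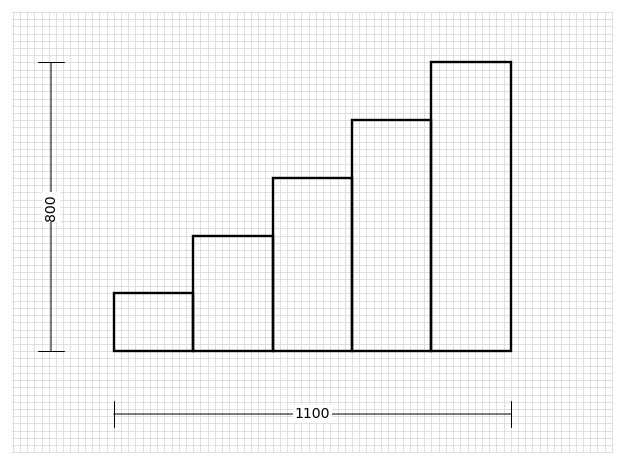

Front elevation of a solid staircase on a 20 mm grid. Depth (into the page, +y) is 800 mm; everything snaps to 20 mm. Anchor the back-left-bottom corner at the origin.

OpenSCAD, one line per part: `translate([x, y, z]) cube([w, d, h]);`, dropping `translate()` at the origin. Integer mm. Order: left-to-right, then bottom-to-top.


cube([220, 800, 160]);
translate([220, 0, 0]) cube([220, 800, 320]);
translate([440, 0, 0]) cube([220, 800, 480]);
translate([660, 0, 0]) cube([220, 800, 640]);
translate([880, 0, 0]) cube([220, 800, 800]);


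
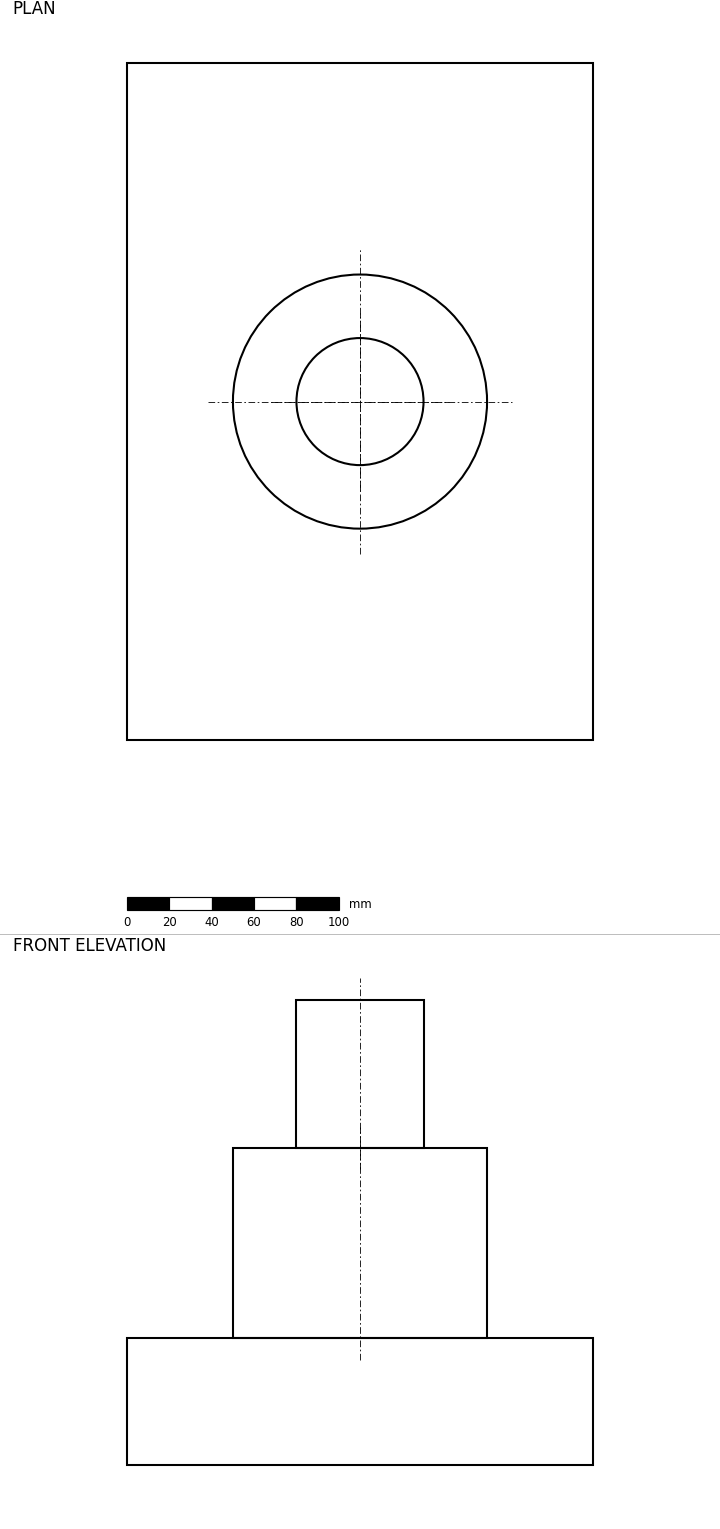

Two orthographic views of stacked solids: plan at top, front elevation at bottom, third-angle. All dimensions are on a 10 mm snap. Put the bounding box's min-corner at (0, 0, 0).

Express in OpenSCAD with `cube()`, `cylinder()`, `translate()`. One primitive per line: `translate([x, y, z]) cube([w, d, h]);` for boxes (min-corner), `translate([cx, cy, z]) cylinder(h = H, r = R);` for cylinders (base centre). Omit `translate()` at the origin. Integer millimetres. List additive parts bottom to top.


cube([220, 320, 60]);
translate([110, 160, 60]) cylinder(h = 90, r = 60);
translate([110, 160, 150]) cylinder(h = 70, r = 30);
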